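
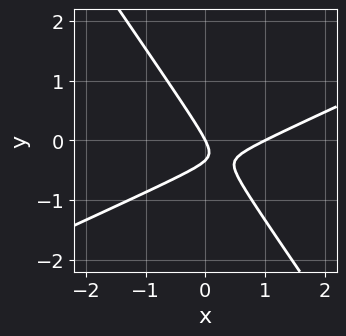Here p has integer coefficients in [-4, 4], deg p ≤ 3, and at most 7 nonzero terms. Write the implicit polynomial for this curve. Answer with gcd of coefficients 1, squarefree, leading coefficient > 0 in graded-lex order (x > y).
2*x^2 - 3*x*y - 3*y^2 - 2*x - y

(a) deg p = 2. A generic line meets the curve in up to 2 points.
(b) Observable constraints: it crosses the y-axis at the gridline y = 0; the x-axis gridline crossings are at x ∈ {0, 1}.
(c) Assembling these constraints gives the stated polynomial.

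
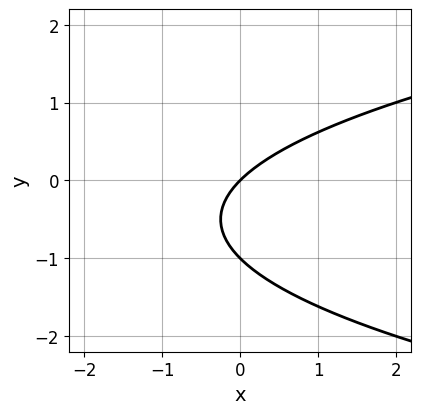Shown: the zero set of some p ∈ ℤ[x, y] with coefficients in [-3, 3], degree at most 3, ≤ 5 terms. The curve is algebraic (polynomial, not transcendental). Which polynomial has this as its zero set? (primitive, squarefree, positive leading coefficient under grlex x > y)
(a) The degree is 2 — the shape is more complex than any degree-1 curve.
(b) Checking where it meets the axes: the y-axis gridline crossings are at y ∈ {-1, 0}; one x-axis crossing is at x = 0.
(c) Fitting integer coefficients to these (and the overall shape) gives p.

y^2 - x + y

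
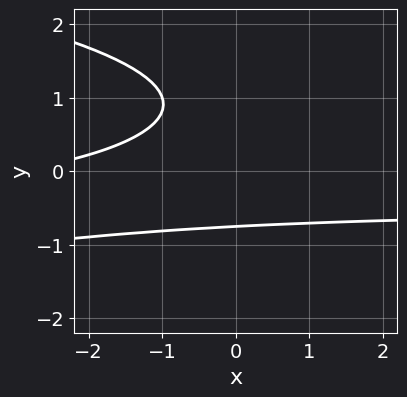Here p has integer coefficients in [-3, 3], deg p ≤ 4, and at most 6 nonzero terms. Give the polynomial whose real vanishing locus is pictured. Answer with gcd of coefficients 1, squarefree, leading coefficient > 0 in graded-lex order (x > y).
3*y^3 + 2*x*y - 3*y^2 + x + 3

First, the degree is 3 — the shape is more complex than any degree-2 curve.
Next, reading off the gridlines: no x-intercept at any integer in the box.
Finally, solving for integer coefficients yields p as stated.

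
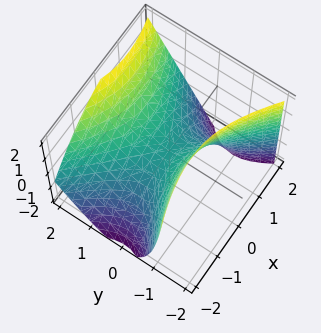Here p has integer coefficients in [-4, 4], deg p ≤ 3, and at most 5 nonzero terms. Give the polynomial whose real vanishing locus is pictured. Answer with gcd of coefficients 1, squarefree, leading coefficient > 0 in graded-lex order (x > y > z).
x^2 - x*y - 2*y^2 + y*z + 2*z

First, the degree is 2 — a generic line meets the surface in up to 2 points.
Then, from the axis intercepts and sections: it meets the x-axis at x = 0 (among the integer gridlines); one y-axis crossing is at y = 0.
Finally, matching integer coefficients to the picture gives p.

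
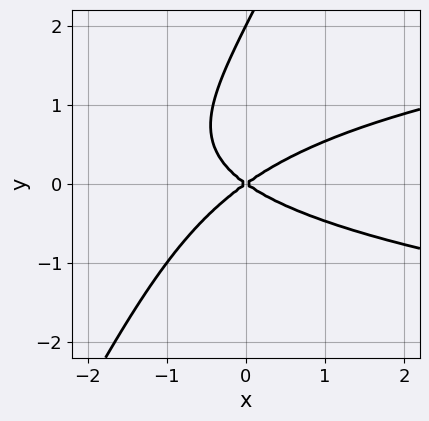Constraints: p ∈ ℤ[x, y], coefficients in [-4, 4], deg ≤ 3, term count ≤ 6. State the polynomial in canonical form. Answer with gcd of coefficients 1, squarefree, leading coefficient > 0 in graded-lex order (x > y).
2*x*y^2 - y^3 - x^2 + 2*y^2

deg p = 3. The shape is more complex than any degree-2 curve.
Checking where it meets the axes: the y-axis gridline crossings are at y ∈ {0, 2}; one x-axis crossing is at x = 0.
Assembling these constraints gives the stated polynomial.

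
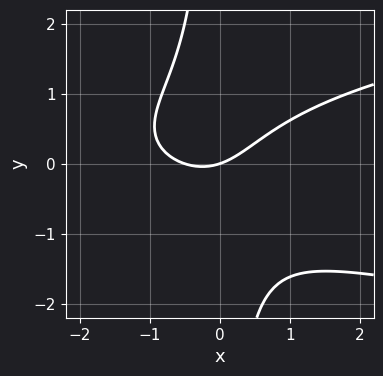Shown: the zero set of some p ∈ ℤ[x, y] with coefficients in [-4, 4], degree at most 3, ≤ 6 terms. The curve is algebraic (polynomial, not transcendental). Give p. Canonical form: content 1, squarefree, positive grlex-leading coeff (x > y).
First, degree: a generic line meets the curve in up to 3 points, so deg p = 3.
Next, from the axis intercepts and sections: one x-axis crossing is at x = 0; it meets the y-axis at y = 0 (among the integer gridlines).
Finally, assembling these constraints gives the stated polynomial.

3*x*y^2 - 2*x^2 - x + 3*y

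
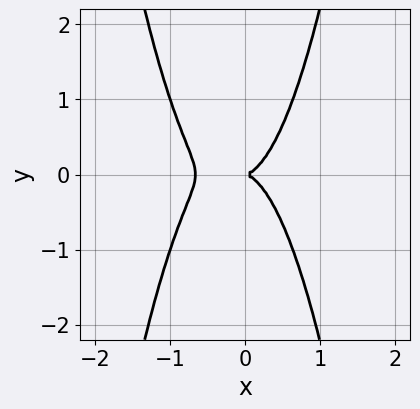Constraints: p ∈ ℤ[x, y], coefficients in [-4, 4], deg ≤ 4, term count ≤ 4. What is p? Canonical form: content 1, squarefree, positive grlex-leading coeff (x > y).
First, the degree is 4 — no degree-3 curve has this shape.
Then, symmetries: it's symmetric under y → −y, forcing even powers of y.
Next, checking where it meets the axes: it meets the x-axis at x = 0 (among the integer gridlines); one y-axis crossing is at y = 0.
Finally, matching integer coefficients to the picture gives p.

3*x^4 + 2*x^3 - y^2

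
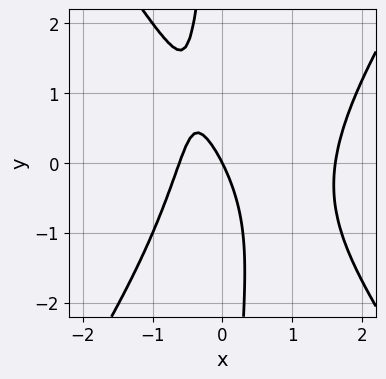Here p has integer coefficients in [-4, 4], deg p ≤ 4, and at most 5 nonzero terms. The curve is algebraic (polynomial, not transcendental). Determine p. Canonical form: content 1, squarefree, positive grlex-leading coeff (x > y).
First, deg p = 3. A generic line meets the curve in up to 3 points.
Next, against the integer gridlines: it crosses the x-axis at the gridline x = 0; it meets the y-axis at y = 0 (among the integer gridlines).
Finally, putting this together gives p.

2*x^3 - x*y^2 - 2*x^2 - 2*x - y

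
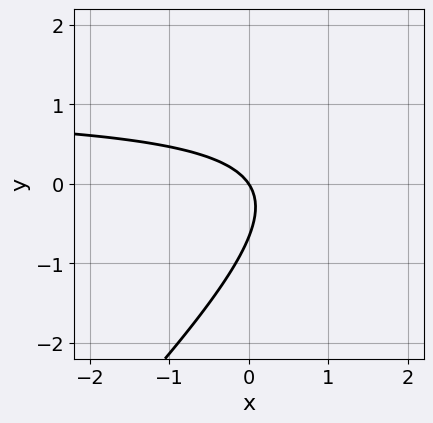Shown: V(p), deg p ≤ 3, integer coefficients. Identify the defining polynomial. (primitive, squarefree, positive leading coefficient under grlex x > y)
First, degree: the shape is more complex than any degree-1 curve, so deg p = 2.
Next, reading off the gridlines: one y-axis crossing is at y = 0; one x-axis crossing is at x = 0.
Finally, these observations pin down the coefficients.

3*x*y - 3*y^2 - 3*x - 2*y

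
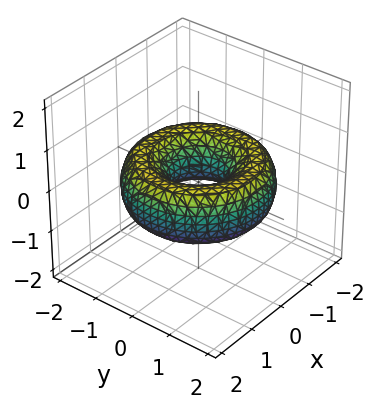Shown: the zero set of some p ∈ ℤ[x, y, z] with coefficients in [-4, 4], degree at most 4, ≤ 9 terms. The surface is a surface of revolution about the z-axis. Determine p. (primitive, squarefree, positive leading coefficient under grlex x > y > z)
x^4 + 2*x^2*y^2 + y^4 - 3*x^2 - 3*y^2 + 3*z^2 + 1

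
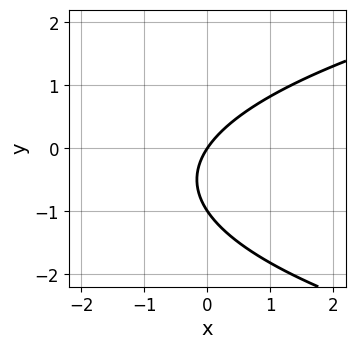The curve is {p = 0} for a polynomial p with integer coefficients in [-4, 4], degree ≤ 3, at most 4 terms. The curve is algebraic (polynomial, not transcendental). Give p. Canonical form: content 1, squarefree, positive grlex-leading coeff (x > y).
First, deg p = 2. No degree-1 curve has this shape.
Next, against the integer gridlines: the y-axis gridline crossings are at y ∈ {-1, 0}; it meets the x-axis at x = 0 (among the integer gridlines).
Finally, the integer polynomial consistent with all of this is the stated p.

2*y^2 - 3*x + 2*y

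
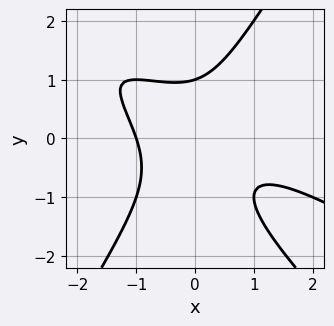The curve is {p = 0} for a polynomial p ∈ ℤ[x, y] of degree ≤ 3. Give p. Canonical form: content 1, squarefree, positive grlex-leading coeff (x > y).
x^3 + 2*x^2*y - y^3 + x*y + 1

(a) The degree is 3 — the shape is more complex than any degree-2 curve.
(b) Reading off the gridlines: it meets the y-axis at y = 1 (among the integer gridlines); it meets the x-axis at x = -1 (among the integer gridlines).
(c) Solving for integer coefficients yields p as stated.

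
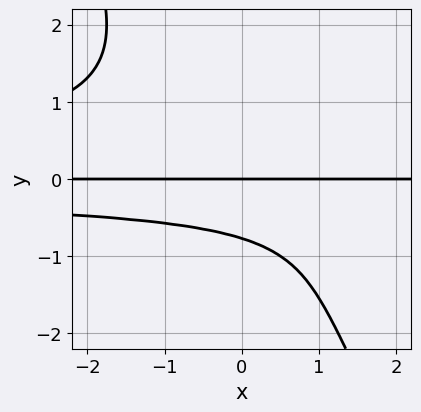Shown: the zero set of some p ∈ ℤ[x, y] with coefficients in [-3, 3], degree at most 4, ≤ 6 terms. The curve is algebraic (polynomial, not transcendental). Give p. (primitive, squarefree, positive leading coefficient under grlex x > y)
1. The degree is 4 — the shape is more complex than any degree-3 curve.
2. Observable constraints: it meets the y-axis at y = 0 (among the integer gridlines); every point of the x-axis in the box is on the curve.
3. The integer polynomial consistent with all of this is the stated p.

2*x*y^3 + y^4 + 2*y^2 + 2*y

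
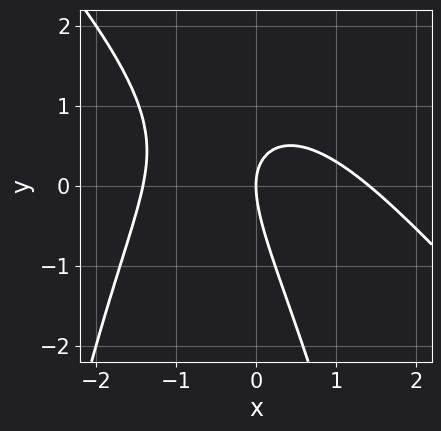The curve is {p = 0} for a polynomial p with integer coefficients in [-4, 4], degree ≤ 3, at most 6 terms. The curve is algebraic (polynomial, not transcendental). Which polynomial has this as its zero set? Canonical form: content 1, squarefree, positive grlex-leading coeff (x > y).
x^3 + x^2*y + 2*x*y + y^2 - 2*x

The degree is 3 — a generic line meets the curve in up to 3 points.
From the visible intercepts: one x-axis crossing is at x = 0; it meets the y-axis at y = 0 (among the integer gridlines).
Matching integer coefficients to the picture gives p.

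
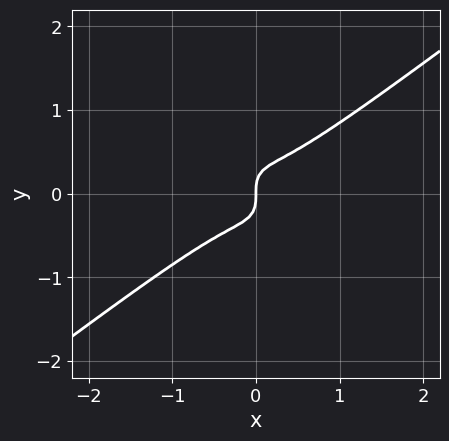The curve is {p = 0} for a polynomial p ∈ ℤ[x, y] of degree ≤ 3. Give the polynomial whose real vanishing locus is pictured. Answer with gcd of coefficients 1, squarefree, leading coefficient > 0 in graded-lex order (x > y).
First, deg p = 3. No degree-2 curve has this shape.
Then, checking where it meets the axes: it crosses the y-axis at the gridline y = 0; it meets the x-axis at x = 0 (among the integer gridlines).
Finally, these observations pin down the coefficients.

3*x^3 - 3*x*y^2 - 3*y^3 + x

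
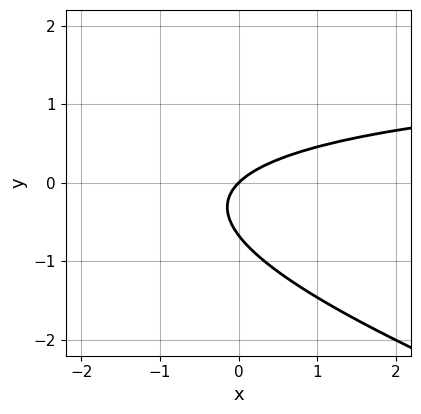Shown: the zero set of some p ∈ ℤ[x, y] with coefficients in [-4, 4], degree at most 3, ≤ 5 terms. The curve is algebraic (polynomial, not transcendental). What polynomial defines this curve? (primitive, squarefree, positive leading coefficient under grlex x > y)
1. deg p = 2. The shape is more complex than any degree-1 curve.
2. Checking where it meets the axes: one y-axis crossing is at y = 0; it meets the x-axis at x = 0 (among the integer gridlines).
3. These observations pin down the coefficients.

x*y + 3*y^2 - 2*x + 2*y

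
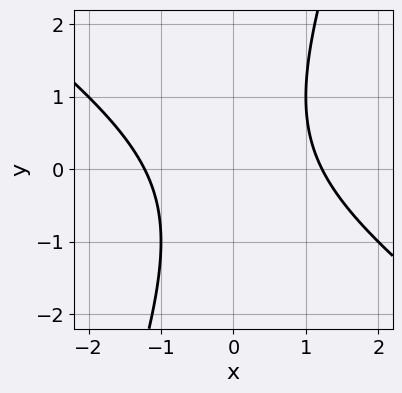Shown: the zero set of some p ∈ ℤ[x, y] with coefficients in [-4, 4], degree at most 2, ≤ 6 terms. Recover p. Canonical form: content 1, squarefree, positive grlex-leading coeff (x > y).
2*x^2 + 2*x*y - y^2 - 3

First, deg p = 2. A generic line meets the curve in up to 2 points.
Next, reading off the gridlines: the curve avoids every integer y-axis point in the box.
Finally, putting this together gives p.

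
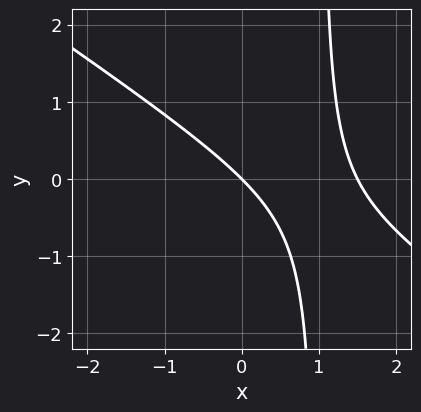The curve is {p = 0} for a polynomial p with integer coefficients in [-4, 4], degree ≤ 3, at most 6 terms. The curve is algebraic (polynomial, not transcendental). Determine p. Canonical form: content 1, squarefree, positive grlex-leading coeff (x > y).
1. The degree is 2 — a generic line meets the curve in up to 2 points.
2. Reading off the gridlines: one x-axis crossing is at x = 0; one y-axis crossing is at y = 0.
3. These observations pin down the coefficients.

2*x^2 + 3*x*y - 3*x - 3*y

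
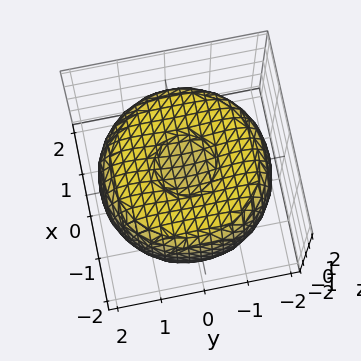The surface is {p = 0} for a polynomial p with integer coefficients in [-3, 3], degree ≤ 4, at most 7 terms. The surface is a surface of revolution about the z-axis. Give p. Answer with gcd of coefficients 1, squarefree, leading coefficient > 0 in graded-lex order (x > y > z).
x^4 + 2*x^2*y^2 + y^4 - 3*x^2 - 3*y^2 + 3*z^2 - 2

(a) Degree: the shape is more complex than any degree-3 surface, so deg p = 4.
(b) Symmetries: the surface is invariant under rotation about z: p = q(x² + y², z).
(c) From the axis intercepts and sections: a circular section at z = -1 has radius between 0 and 1.
(d) These observations pin down the coefficients.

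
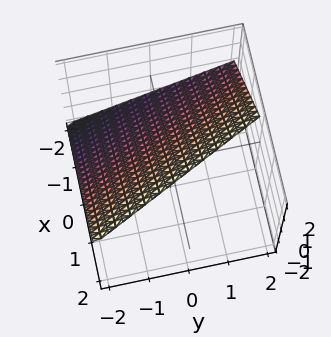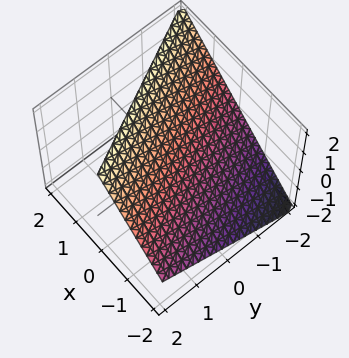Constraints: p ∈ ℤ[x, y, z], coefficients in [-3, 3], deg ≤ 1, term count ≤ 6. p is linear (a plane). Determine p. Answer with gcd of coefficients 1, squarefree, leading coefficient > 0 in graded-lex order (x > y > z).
2*x + y - 2*z + 2

The degree is 1 — the surface is flat (a plane).
Checking where it meets the axes: it crosses the z-axis at the gridline z = 1; one x-axis crossing is at x = -1.
Solving for integer coefficients yields p as stated. Check: (0, -2, 0) on the y-axis lies on the surface, and p(0, -2, 0) = 0. ✓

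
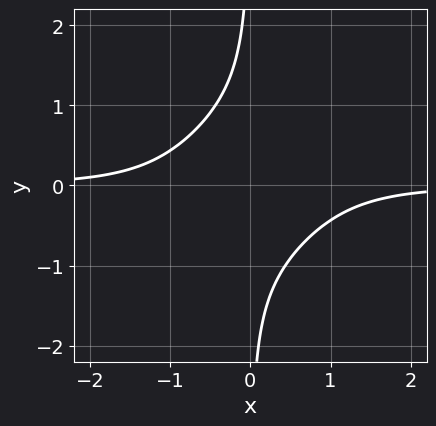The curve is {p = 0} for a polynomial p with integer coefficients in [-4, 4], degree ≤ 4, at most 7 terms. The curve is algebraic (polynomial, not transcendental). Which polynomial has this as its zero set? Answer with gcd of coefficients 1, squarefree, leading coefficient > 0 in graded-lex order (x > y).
(a) The degree is 4 — a generic line meets the curve in up to 4 points.
(b) Against the integer gridlines: no x-intercept at any integer in the box; the curve avoids every integer y-axis point in the box.
(c) Putting this together gives p.

3*x^3*y - 3*x^2*y^2 + 3*x*y^3 + 2*x*y + 3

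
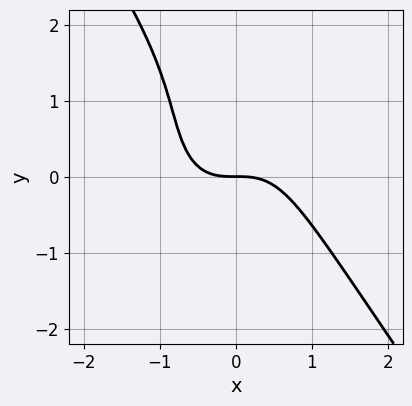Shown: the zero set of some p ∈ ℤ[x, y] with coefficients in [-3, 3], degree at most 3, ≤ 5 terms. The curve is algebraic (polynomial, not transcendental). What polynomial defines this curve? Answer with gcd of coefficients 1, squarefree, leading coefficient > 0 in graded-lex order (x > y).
3*x^3 + y^3 - 2*y^2 + 3*y

(a) The degree is 3 — a generic line meets the curve in up to 3 points.
(b) Observable constraints: one y-axis crossing is at y = 0; one x-axis crossing is at x = 0.
(c) Assembling these constraints gives the stated polynomial.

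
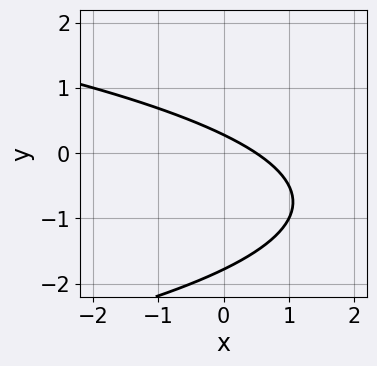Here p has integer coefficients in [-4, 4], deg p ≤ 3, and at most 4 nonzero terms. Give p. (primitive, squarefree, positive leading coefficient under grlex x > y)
2*y^2 + 2*x + 3*y - 1

First, deg p = 2. The shape is more complex than any degree-1 curve.
Finally, solving for integer coefficients yields p as stated.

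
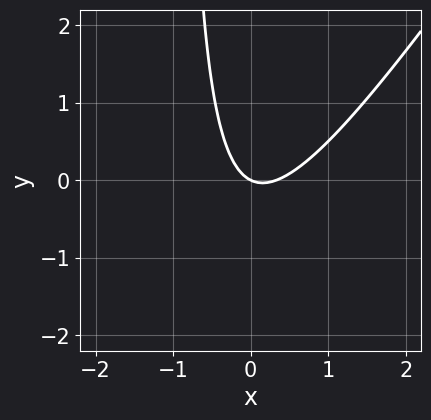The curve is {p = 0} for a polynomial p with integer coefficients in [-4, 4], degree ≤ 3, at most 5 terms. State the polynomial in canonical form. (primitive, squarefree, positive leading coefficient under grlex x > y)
3*x^2 - 2*x*y - x - 2*y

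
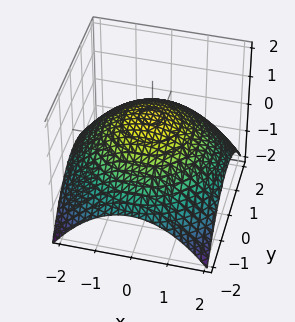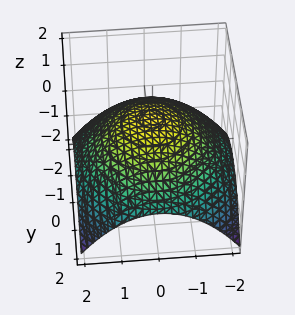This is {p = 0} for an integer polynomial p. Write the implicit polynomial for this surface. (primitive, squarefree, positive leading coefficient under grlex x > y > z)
1. The degree is 2 — a generic line meets the surface in up to 2 points.
2. Symmetry: the z-axis is an axis of rotation, so x and y enter only as x² + y².
3. Reading off the gridlines: a circular section at z = 0 has radius between 1 and 2; it meets the z-axis at z = 1 (among the integer gridlines).
4. Fitting integer coefficients to these (and the overall shape) gives p.

x^2 + y^2 + 3*z - 3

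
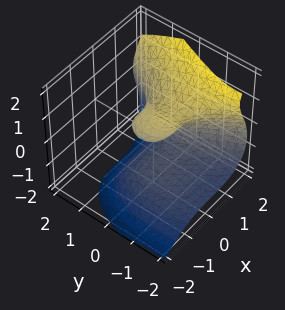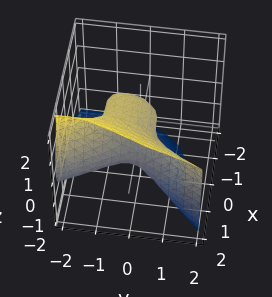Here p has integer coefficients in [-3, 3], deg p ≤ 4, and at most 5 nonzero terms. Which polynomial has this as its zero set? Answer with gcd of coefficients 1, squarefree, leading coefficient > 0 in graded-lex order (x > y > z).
(a) Degree: no degree-2 surface has this shape, so deg p = 3.
(b) From the axis intercepts and sections: it crosses the x-axis at the gridline x = 0; it crosses the y-axis at the gridline y = 0; among the integer gridlines, it crosses the z-axis at z ∈ {-1, 0, 1}.
(c) Matching integer coefficients to the picture gives p.

x^3 - y*z^2 - z^3 - y^2 + z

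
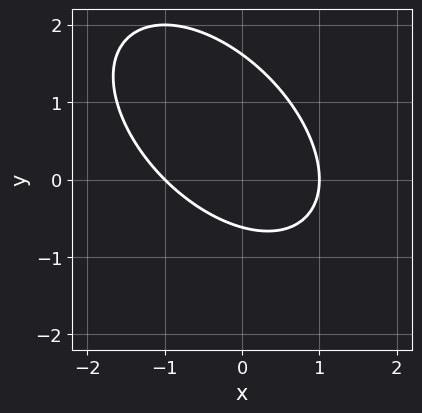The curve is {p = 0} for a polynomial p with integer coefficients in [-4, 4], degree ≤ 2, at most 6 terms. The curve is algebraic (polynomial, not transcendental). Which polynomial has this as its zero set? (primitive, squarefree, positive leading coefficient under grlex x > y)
First, the degree is 2 — no degree-1 curve has this shape.
Then, against the integer gridlines: among the integer gridlines, it crosses the x-axis at x ∈ {-1, 1}.
Finally, putting this together gives p.

x^2 + x*y + y^2 - y - 1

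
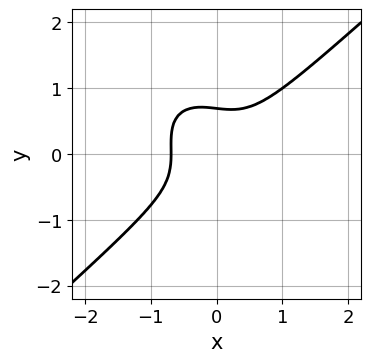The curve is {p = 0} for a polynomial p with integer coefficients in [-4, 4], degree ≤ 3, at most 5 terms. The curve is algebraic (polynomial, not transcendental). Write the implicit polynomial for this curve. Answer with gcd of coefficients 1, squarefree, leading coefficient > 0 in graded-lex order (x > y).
First, degree: a generic line meets the curve in up to 3 points, so deg p = 3.
Finally, solving for integer coefficients yields p as stated.

3*x^3 - x*y^2 - 3*y^3 + 1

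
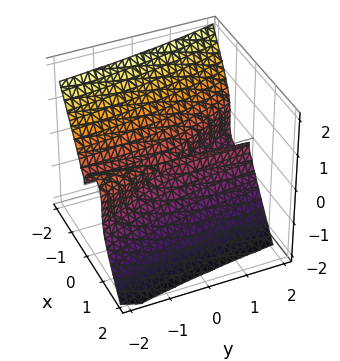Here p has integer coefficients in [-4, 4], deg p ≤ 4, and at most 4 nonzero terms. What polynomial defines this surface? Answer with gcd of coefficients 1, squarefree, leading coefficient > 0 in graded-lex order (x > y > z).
2*x^3 + x^2*y + z^3

The degree is 3 — a generic line meets the surface in up to 3 points.
Reading off the gridlines: it meets the x-axis at x = 0 (among the integer gridlines); it meets the z-axis at z = 0 (among the integer gridlines); every point of the y-axis in the box is on the surface.
Solving for integer coefficients yields p as stated.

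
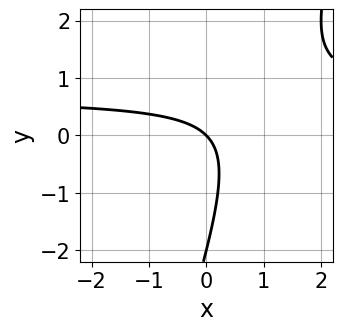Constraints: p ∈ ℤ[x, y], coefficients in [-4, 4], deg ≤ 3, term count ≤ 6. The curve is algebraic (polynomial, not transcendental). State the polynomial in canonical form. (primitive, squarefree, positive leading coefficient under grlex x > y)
First, degree: no degree-1 curve has this shape, so deg p = 2.
Next, from the axis intercepts and sections: one x-axis crossing is at x = 0; among the integer gridlines, it crosses the y-axis at y ∈ {-2, 0}.
Finally, matching integer coefficients to the picture gives p.

3*x*y - y^2 - 2*x - 2*y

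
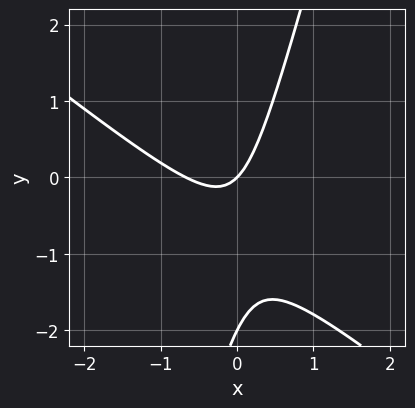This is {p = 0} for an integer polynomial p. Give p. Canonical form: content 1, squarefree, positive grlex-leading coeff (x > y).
deg p = 2.
From the axis intercepts and sections: it meets the x-axis at x = 0 (among the integer gridlines); among the integer gridlines, it crosses the y-axis at y ∈ {-2, 0}.
Solving for integer coefficients yields p as stated.

3*x^2 + 3*x*y - y^2 + 2*x - 2*y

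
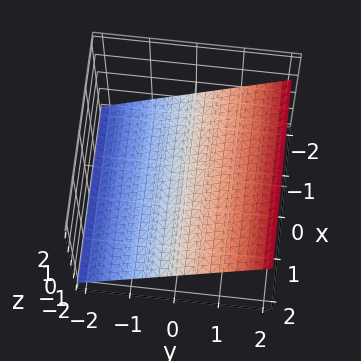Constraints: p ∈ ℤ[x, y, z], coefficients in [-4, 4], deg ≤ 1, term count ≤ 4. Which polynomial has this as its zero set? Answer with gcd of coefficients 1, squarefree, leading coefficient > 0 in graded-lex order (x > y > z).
2*y - 3*z - 2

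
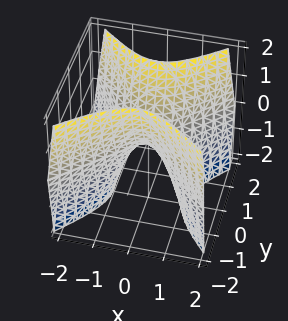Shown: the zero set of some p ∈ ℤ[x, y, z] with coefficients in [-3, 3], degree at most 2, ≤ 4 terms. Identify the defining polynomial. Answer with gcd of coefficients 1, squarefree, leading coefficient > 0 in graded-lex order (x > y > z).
2*x^2 - 2*y^2 + z

Degree: a saddle surface; a quadric, so deg p = 2.
Symmetries: it's symmetric under y → −y, forcing even powers of y; the x ↦ −x reflection is a symmetry, so x appears only in even powers.
Against the integer gridlines: it meets the y-axis at y = 0 (among the integer gridlines); it crosses the x-axis at the gridline x = 0.
The integer polynomial consistent with all of this is the stated p.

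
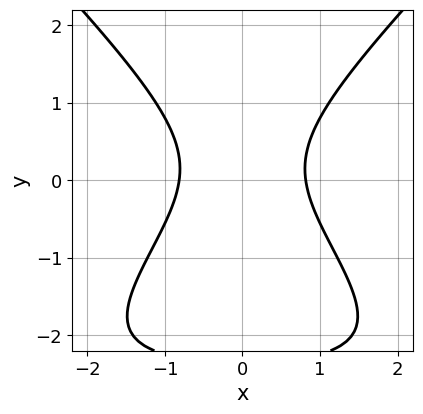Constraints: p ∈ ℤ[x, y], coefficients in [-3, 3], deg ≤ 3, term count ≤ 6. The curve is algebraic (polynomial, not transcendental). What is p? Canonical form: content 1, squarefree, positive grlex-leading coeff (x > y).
x^2*y - y^3 + 3*x^2 - 2*y^2 - 2

1. The degree is 3 — a generic line meets the curve in up to 3 points.
2. Symmetries: the x ↦ −x reflection is a symmetry, so x appears only in even powers.
3. Observable constraints: it misses every integer gridline on the y-axis.
4. Fitting integer coefficients to these (and the overall shape) gives p.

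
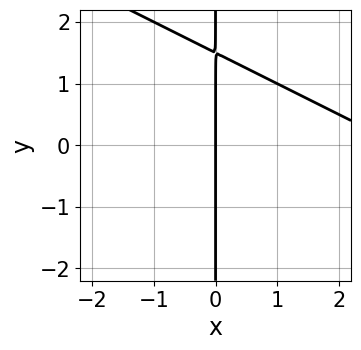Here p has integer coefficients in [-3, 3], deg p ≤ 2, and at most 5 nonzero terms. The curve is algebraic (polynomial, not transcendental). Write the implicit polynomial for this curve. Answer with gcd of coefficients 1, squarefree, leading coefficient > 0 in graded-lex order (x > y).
1. deg p = 2. A generic line meets the curve in up to 2 points.
2. From the visible intercepts: the visible y-axis segment lies entirely on the curve; it crosses the x-axis at the gridline x = 0.
3. Solving for integer coefficients yields p as stated.

x^2 + 2*x*y - 3*x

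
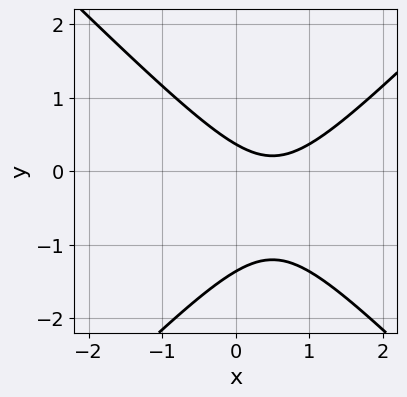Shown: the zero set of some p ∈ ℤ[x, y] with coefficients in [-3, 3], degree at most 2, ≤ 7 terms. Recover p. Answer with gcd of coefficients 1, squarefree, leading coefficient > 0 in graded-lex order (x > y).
2*x^2 - 2*y^2 - 2*x - 2*y + 1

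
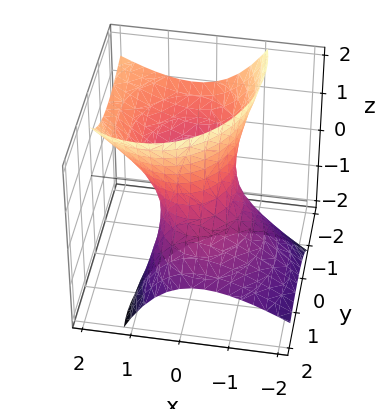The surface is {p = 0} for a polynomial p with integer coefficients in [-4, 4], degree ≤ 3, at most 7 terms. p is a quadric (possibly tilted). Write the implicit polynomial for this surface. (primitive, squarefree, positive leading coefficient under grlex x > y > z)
3*x^2 - 3*x*z + 2*y^2 + 3*y*z - z^2 - 2

First, degree: no degree-1 surface has this shape, so deg p = 2.
Then, reading off the gridlines: the y-axis gridline crossings are at y ∈ {-1, 1}; no z-intercept at any integer in the box.
Finally, solving for integer coefficients yields p as stated.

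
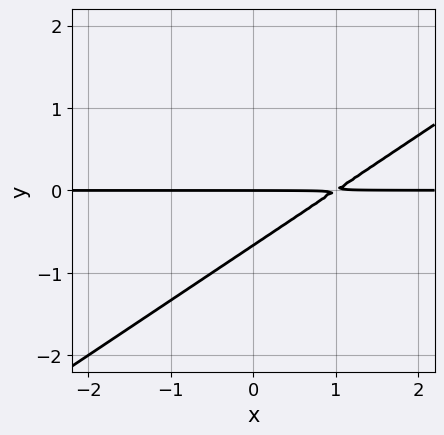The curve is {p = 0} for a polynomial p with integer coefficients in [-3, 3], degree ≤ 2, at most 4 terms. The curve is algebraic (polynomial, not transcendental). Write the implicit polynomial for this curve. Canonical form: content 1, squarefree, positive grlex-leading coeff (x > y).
2*x*y - 3*y^2 - 2*y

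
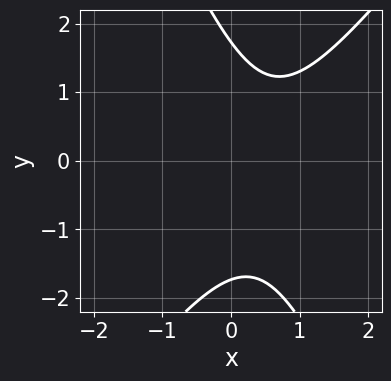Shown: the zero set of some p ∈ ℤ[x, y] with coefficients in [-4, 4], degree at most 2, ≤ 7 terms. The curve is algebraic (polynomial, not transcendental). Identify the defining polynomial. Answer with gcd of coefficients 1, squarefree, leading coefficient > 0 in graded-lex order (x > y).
3*x^2 - x*y - y^2 - 3*x + 3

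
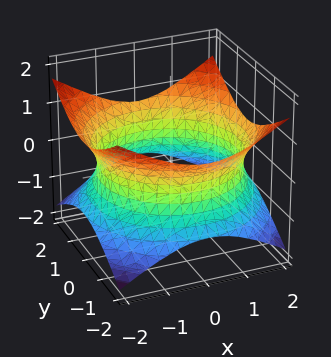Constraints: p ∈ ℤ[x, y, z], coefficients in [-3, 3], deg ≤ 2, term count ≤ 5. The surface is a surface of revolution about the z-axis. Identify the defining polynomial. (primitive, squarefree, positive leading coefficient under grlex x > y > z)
x^2 + y^2 - 2*z^2 - 3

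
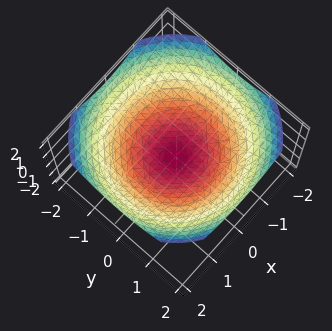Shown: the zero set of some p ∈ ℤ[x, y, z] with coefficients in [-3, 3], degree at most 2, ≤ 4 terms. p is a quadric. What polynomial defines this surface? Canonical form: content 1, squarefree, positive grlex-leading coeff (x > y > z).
1. Degree: a single bowl opening along one axis; a quadric, so deg p = 2.
2. Symmetries: the surface is invariant under rotation about z: p = q(x² + y², z).
3. Reading off the gridlines: one y-axis crossing is at y = 0; a circular section at z = 1 has radius between 1 and 2.
4. Putting this together gives p.

x^2 + y^2 - 3*z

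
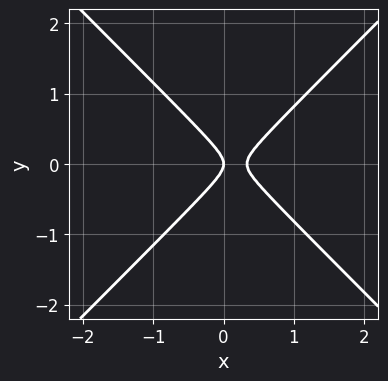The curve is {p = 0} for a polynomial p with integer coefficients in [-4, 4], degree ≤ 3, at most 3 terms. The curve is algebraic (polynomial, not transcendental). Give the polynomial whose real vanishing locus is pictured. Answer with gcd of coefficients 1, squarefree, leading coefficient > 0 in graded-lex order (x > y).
1. Degree: a generic line meets the curve in up to 2 points, so deg p = 2.
2. Symmetries: it's symmetric under y → −y, forcing even powers of y.
3. From the axis intercepts and sections: it crosses the y-axis at the gridline y = 0; it crosses the x-axis at the gridline x = 0.
4. These observations pin down the coefficients.

3*x^2 - 3*y^2 - x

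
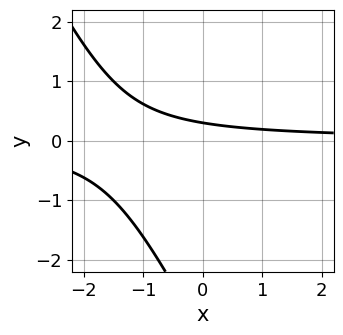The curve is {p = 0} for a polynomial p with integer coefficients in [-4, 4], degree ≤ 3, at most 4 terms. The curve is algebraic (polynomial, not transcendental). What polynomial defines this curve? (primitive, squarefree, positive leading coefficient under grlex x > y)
(a) The degree is 2 — a generic line meets the curve in up to 2 points.
(b) Reading off the gridlines: no x-intercept at any integer in the box.
(c) These observations pin down the coefficients.

2*x*y + y^2 + 3*y - 1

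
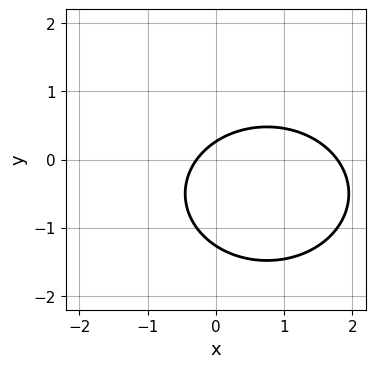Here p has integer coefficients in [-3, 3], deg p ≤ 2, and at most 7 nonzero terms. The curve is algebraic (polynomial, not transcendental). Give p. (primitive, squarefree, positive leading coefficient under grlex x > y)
2*x^2 + 3*y^2 - 3*x + 3*y - 1

First, degree: a generic line meets the curve in up to 2 points, so deg p = 2.
Finally, solving for integer coefficients yields p as stated.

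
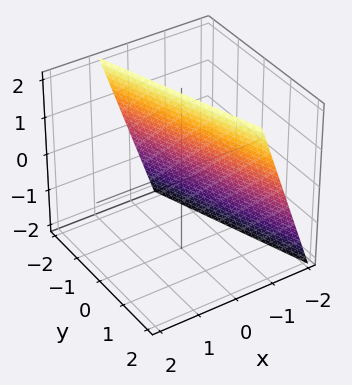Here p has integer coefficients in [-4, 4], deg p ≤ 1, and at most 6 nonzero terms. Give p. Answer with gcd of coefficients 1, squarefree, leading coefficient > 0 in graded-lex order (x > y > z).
The degree is 1 — the surface is flat (a plane).
From the visible intercepts: one z-axis crossing is at z = 2; it meets the y-axis at y = -2 (among the integer gridlines).
Together with the visible shape, these determine p as stated.

3*x + y - z + 2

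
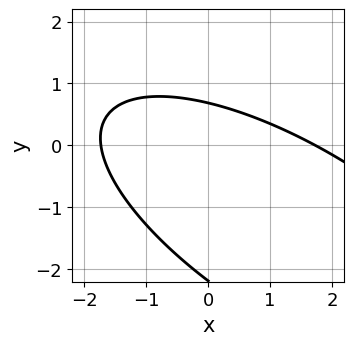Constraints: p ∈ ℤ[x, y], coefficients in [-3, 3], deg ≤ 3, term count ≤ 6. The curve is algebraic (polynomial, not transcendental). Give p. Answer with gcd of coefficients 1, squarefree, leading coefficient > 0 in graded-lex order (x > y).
x^2 + 2*x*y + 2*y^2 + 3*y - 3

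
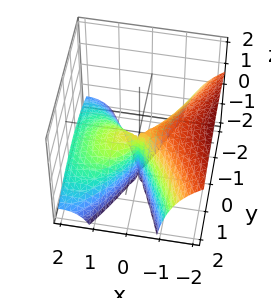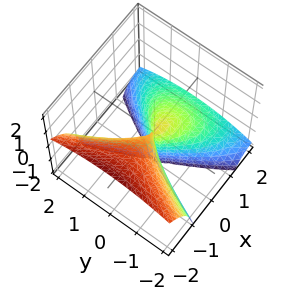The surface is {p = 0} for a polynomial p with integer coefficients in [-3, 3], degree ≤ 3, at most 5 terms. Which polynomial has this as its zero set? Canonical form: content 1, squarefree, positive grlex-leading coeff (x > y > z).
x^3 + 2*x^2*z + y^2

1. deg p = 3. The shape is more complex than any degree-2 surface.
2. Checking where it meets the axes: it crosses the y-axis at the gridline y = 0; every point of the z-axis in the box is on the surface.
3. Solving for integer coefficients yields p as stated.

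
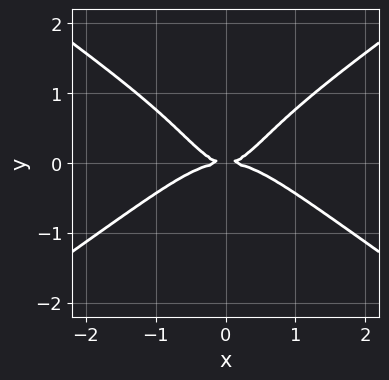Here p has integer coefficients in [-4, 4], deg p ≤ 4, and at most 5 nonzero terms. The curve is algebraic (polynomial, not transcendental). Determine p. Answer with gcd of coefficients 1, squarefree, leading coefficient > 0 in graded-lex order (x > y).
x^4 - 2*x^2*y^2 + x^2*y - y^2

Degree: the shape is more complex than any degree-3 curve, so deg p = 4.
Symmetries: mirror symmetry x ↦ −x ⇒ only even powers of x.
Reading off the gridlines: it meets the y-axis at y = 0 (among the integer gridlines); one x-axis crossing is at x = 0.
The integer polynomial consistent with all of this is the stated p.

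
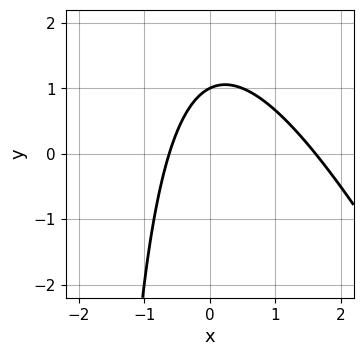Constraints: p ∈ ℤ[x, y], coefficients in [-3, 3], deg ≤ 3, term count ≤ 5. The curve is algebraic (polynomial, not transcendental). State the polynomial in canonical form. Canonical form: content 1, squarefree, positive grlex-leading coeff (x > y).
(a) The degree is 2 — no degree-1 curve has this shape.
(b) From the visible intercepts: it crosses the y-axis at the gridline y = 1.
(c) Assembling these constraints gives the stated polynomial.

2*x^2 + x*y - 2*x + 2*y - 2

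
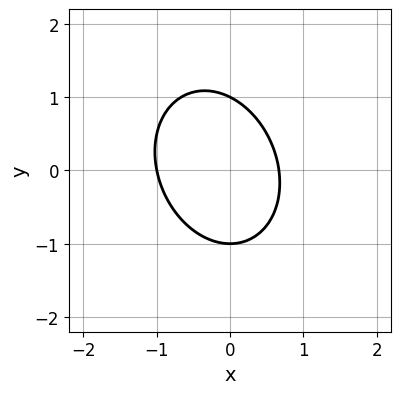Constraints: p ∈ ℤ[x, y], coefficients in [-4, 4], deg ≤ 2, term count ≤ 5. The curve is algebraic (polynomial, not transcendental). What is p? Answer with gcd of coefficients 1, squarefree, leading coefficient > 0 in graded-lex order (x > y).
3*x^2 + x*y + 2*y^2 + x - 2

(a) deg p = 2. The shape is more complex than any degree-1 curve.
(b) Reading off the gridlines: one x-axis crossing is at x = -1; among the integer gridlines, it crosses the y-axis at y ∈ {-1, 1}.
(c) Matching integer coefficients to the picture gives p.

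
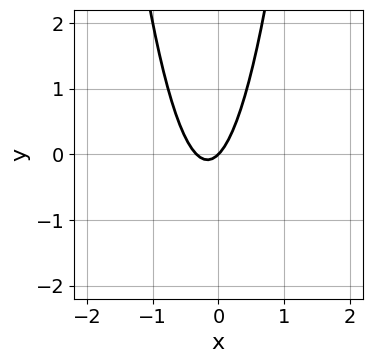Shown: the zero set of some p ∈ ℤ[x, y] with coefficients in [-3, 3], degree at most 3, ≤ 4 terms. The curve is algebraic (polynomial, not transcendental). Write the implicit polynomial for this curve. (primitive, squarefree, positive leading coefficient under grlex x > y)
3*x^2 + x - y

deg p = 2. The shape is more complex than any degree-1 curve.
From the visible intercepts: it crosses the y-axis at the gridline y = 0; it meets the x-axis at x = 0 (among the integer gridlines).
Assembling these constraints gives the stated polynomial.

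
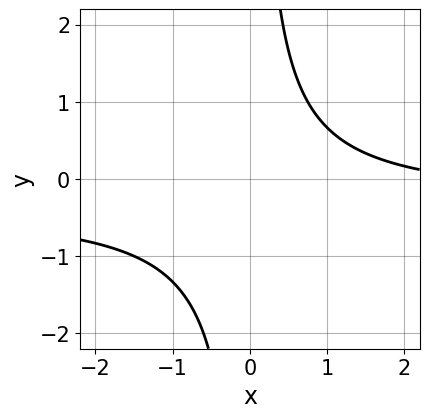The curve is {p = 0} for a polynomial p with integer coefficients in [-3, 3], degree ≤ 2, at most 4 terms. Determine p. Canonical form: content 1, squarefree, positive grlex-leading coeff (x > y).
3*x*y + x - 3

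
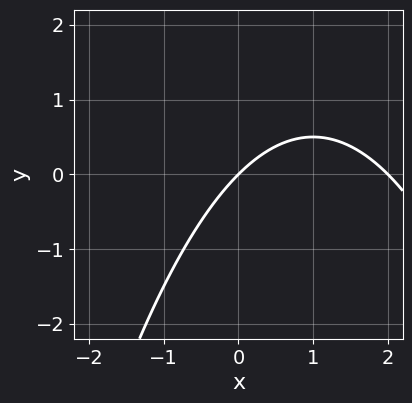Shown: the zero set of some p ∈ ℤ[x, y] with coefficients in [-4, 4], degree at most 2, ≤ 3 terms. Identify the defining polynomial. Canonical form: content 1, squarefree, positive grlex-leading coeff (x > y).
1. deg p = 2.
2. Reading off the gridlines: one y-axis crossing is at y = 0; among the integer gridlines, it crosses the x-axis at x ∈ {0, 2}.
3. These observations pin down the coefficients.

x^2 - 2*x + 2*y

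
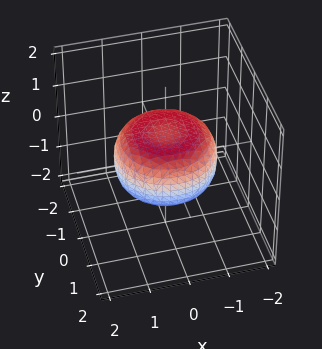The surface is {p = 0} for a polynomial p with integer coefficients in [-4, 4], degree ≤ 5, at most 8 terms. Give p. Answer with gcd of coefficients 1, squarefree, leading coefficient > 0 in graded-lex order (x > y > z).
1. deg p = 4.
2. Symmetry: every cross-section ⟂ z is a circle, so x, y appear only via x² + y².
3. From the axis intercepts and sections: a circular section at z = 0 has radius between 1 and 2.
4. Matching integer coefficients to the picture gives p.

x^4 + 2*x^2*y^2 + y^4 - x^2 - y^2 + 2*z^2 - 1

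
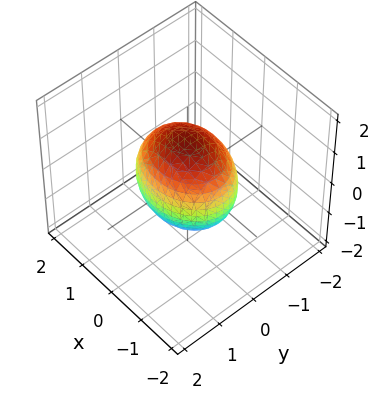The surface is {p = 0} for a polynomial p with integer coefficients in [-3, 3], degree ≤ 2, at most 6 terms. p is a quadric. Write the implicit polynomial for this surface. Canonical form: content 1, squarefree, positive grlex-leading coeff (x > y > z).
(a) deg p = 2.
(b) Symmetries: mirror symmetry x ↦ −x ⇒ only even powers of x; it's symmetric under z → −z, forcing even powers of z; the y ↦ −y reflection is a symmetry, so y appears only in even powers.
(c) From the axis intercepts and sections: among the integer gridlines, it crosses the y-axis at y ∈ {-1, 1}.
(d) Solving for integer coefficients yields p as stated.

2*x^2 + 3*y^2 + 2*z^2 - 3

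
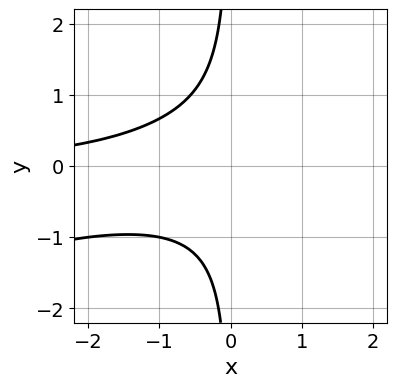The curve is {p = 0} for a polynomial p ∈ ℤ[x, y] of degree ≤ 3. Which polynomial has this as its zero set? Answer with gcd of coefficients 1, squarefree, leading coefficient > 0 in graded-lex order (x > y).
x^2*y - 3*x*y^2 - 2

(a) deg p = 3. No degree-2 curve has this shape.
(b) Observable constraints: no x-intercept at any integer in the box; no y-intercept at any integer in the box.
(c) Matching integer coefficients to the picture gives p.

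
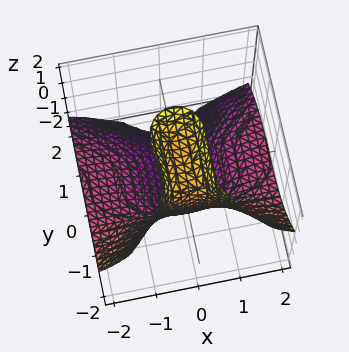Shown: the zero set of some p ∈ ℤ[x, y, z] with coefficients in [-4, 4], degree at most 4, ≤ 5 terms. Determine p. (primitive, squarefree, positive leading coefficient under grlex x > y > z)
(a) deg p = 3.
(b) Against the integer gridlines: one y-axis crossing is at y = -1; no x-intercept at any integer in the box.
(c) Matching integer coefficients to the picture gives p.

3*x^2*z + 2*y^3 + y^2*z - z^2 + 2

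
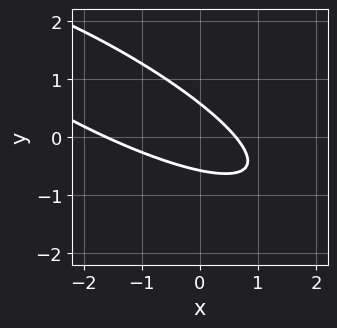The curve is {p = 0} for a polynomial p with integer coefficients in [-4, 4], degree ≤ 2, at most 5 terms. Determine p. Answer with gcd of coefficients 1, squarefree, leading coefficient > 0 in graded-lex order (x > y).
x^2 + 3*x*y + 3*y^2 + x - 1

(a) deg p = 2. The shape is more complex than any degree-1 curve.
(b) Putting this together gives p.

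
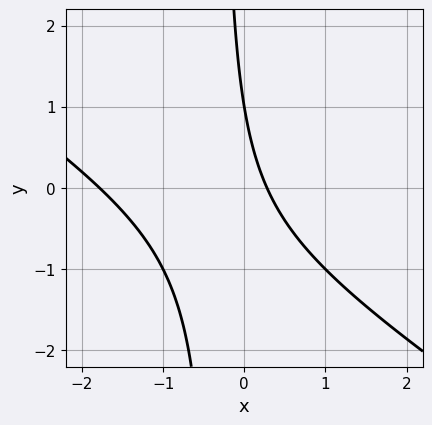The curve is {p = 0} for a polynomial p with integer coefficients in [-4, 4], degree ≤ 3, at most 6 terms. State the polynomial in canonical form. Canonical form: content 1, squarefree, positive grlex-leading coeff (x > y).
2*x^2 + 3*x*y + 3*x + y - 1

1. deg p = 2.
2. Observable constraints: one y-axis crossing is at y = 1.
3. Solving for integer coefficients yields p as stated.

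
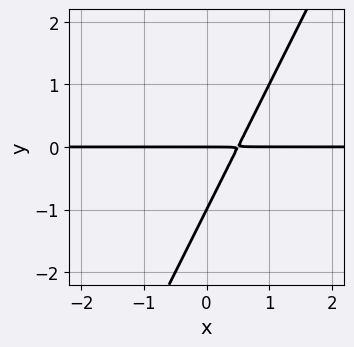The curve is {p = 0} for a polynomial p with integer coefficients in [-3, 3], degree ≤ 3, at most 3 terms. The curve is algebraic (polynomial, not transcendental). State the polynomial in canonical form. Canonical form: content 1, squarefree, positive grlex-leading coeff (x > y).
2*x*y - y^2 - y

First, the degree is 2 — a generic line meets the curve in up to 2 points.
Then, observable constraints: the y-axis gridline crossings are at y ∈ {-1, 0}; the visible x-axis segment lies entirely on the curve.
Finally, the integer polynomial consistent with all of this is the stated p.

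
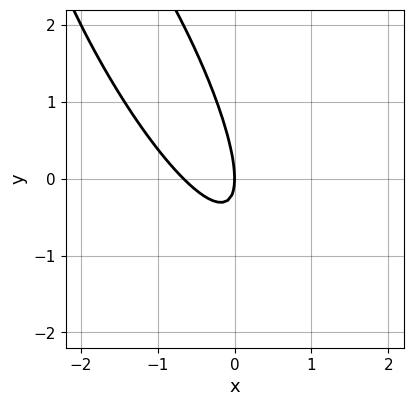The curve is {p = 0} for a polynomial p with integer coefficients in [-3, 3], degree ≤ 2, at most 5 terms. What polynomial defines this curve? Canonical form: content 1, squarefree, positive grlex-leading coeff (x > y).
3*x^2 + 3*x*y + y^2 + 2*x

1. Degree: no degree-1 curve has this shape, so deg p = 2.
2. Observable constraints: it crosses the x-axis at the gridline x = 0; it meets the y-axis at y = 0 (among the integer gridlines).
3. Assembling these constraints gives the stated polynomial.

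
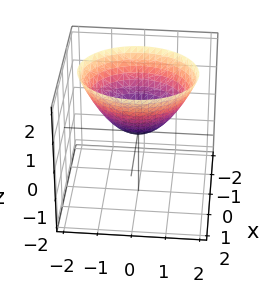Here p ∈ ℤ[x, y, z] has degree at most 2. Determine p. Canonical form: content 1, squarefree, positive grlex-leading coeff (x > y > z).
(a) Degree: a single bowl opening along one axis; a quadric, so deg p = 2.
(b) Symmetries: mirror symmetry x ↦ −x ⇒ only even powers of x; it's symmetric under y → −y, forcing even powers of y.
(c) Checking where it meets the axes: it meets the x-axis at x = 0 (among the integer gridlines); one z-axis crossing is at z = 0; it meets the y-axis at y = 0 (among the integer gridlines).
(d) Fitting integer coefficients to these (and the overall shape) gives p.

3*x^2 + 2*y^2 - 3*z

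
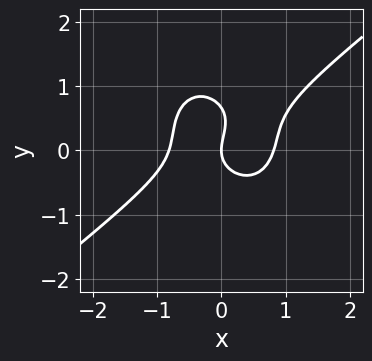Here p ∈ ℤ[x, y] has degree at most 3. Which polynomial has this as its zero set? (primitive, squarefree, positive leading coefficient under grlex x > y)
3*x^3 - 2*x^2*y - 3*y^3 + 2*y^2 - 2*x

(a) The degree is 3 — a generic line meets the curve in up to 3 points.
(b) From the axis intercepts and sections: it meets the y-axis at y = 0 (among the integer gridlines); one x-axis crossing is at x = 0.
(c) Together with the visible shape, these determine p as stated.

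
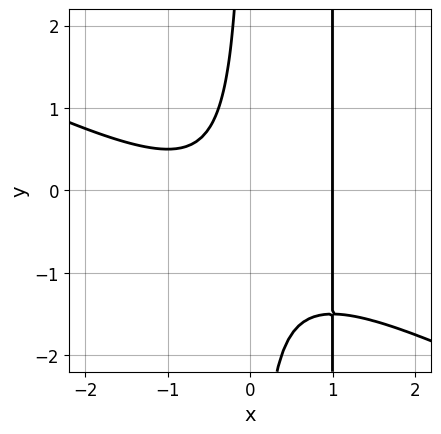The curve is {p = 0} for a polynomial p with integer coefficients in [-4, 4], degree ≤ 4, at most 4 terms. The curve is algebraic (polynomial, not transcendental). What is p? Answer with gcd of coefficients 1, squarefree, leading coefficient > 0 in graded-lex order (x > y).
x^3 + 2*x^2*y - 2*x*y - 1

1. The degree is 3 — the shape is more complex than any degree-2 curve.
2. Observable constraints: it crosses the x-axis at the gridline x = 1; it misses every integer gridline on the y-axis.
3. The integer polynomial consistent with all of this is the stated p.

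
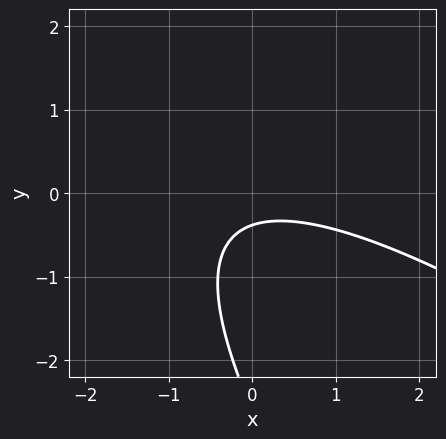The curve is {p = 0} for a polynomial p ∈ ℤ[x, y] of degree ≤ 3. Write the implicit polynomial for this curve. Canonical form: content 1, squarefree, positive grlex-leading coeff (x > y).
x^2 + 2*x*y + y^2 + 3*y + 1

1. Degree: no degree-1 curve has this shape, so deg p = 2.
2. Against the integer gridlines: the curve avoids every integer x-axis point in the box.
3. The integer polynomial consistent with all of this is the stated p.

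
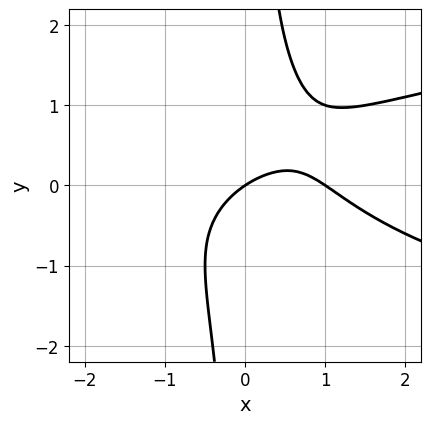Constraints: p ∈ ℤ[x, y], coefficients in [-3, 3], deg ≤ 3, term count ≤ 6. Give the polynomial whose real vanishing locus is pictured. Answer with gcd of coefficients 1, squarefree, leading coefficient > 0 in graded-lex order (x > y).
3*x*y^2 - 2*x^2 + 2*x - 3*y

The degree is 3 — the shape is more complex than any degree-2 curve.
Reading off the gridlines: it crosses the y-axis at the gridline y = 0; the x-axis gridline crossings are at x ∈ {0, 1}.
These observations pin down the coefficients.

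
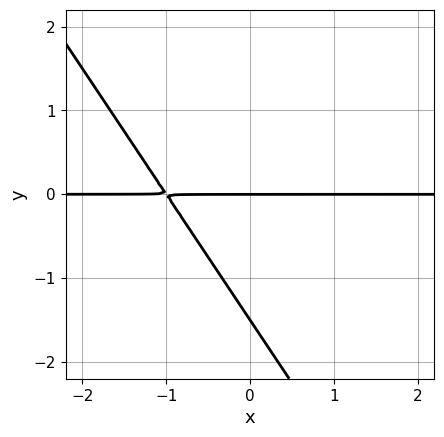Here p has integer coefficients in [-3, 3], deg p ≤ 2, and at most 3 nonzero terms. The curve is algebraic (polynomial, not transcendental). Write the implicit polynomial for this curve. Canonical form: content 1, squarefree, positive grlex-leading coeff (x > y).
3*x*y + 2*y^2 + 3*y

(a) deg p = 2. No degree-1 curve has this shape.
(b) Against the integer gridlines: one y-axis crossing is at y = 0; the visible x-axis segment lies entirely on the curve.
(c) Fitting integer coefficients to these (and the overall shape) gives p.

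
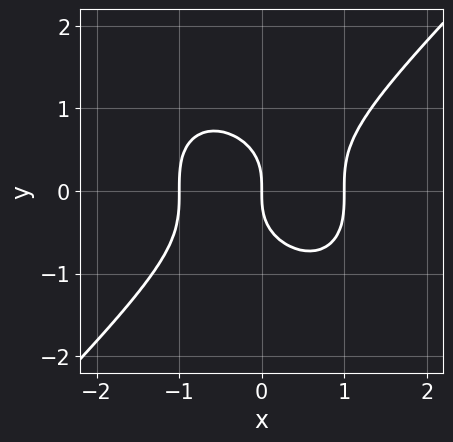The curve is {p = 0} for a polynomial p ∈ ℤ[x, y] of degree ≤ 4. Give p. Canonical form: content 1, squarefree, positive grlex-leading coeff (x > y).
First, degree: a generic line meets the curve in up to 3 points, so deg p = 3.
Then, against the integer gridlines: it meets the y-axis at y = 0 (among the integer gridlines); among the integer gridlines, it crosses the x-axis at x ∈ {-1, 0, 1}.
Finally, the integer polynomial consistent with all of this is the stated p.

x^3 - y^3 - x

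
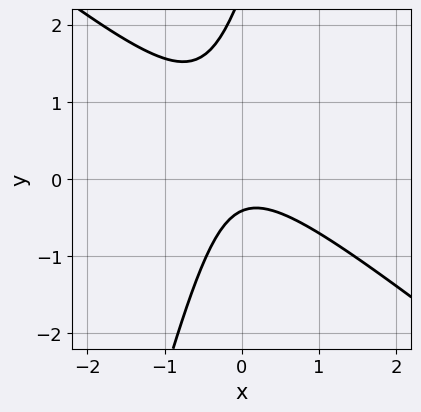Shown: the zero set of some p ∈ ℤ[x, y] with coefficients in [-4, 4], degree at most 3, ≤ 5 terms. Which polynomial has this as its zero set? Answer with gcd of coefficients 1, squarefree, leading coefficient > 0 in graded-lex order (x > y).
3*x^2 + 3*x*y - y^2 + 2*y + 1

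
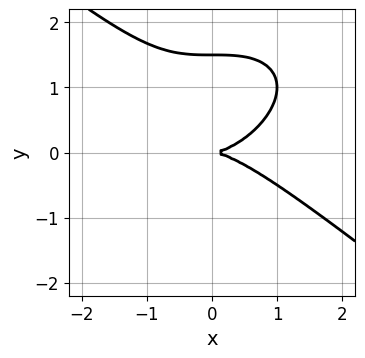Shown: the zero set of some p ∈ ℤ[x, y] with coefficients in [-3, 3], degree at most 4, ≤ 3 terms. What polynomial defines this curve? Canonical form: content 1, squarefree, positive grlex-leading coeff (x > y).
First, deg p = 3. The shape is more complex than any degree-2 curve.
Then, against the integer gridlines: it meets the y-axis at y = 0 (among the integer gridlines); it meets the x-axis at x = 0 (among the integer gridlines).
Finally, these observations pin down the coefficients.

x^3 + 2*y^3 - 3*y^2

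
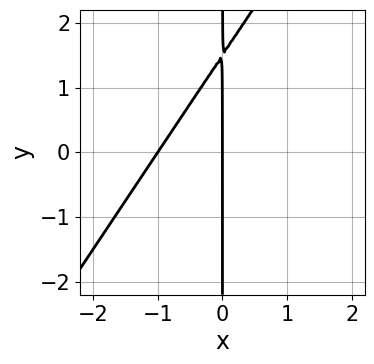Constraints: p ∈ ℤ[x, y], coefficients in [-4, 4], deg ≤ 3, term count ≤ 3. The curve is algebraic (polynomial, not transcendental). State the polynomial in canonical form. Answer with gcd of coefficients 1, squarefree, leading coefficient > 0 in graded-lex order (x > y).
3*x^2 - 2*x*y + 3*x

1. deg p = 2. A generic line meets the curve in up to 2 points.
2. From the axis intercepts and sections: among the integer gridlines, it crosses the x-axis at x ∈ {-1, 0}; the visible y-axis segment lies entirely on the curve.
3. Assembling these constraints gives the stated polynomial.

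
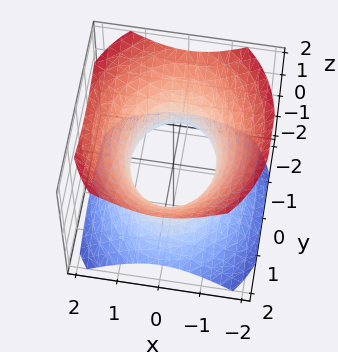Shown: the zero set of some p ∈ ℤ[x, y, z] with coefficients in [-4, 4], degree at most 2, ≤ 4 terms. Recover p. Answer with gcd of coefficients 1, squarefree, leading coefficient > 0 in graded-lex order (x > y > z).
3*x^2 + 2*y^2 - 3*z^2 - 3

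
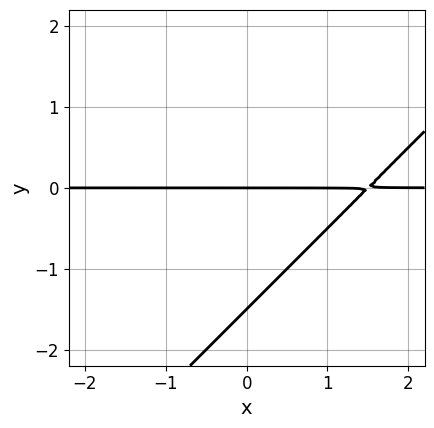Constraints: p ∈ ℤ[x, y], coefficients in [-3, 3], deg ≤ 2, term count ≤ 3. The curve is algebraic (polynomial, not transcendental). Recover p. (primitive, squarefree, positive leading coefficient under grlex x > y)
2*x*y - 2*y^2 - 3*y

1. Degree: no degree-1 curve has this shape, so deg p = 2.
2. Against the integer gridlines: one y-axis crossing is at y = 0; the visible x-axis segment lies entirely on the curve.
3. The integer polynomial consistent with all of this is the stated p.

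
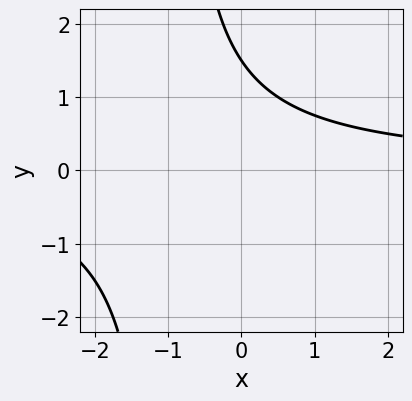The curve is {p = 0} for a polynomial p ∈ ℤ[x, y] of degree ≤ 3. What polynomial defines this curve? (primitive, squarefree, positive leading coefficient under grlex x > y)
2*x*y + 2*y - 3

1. Degree: no degree-1 curve has this shape, so deg p = 2.
2. Observable constraints: it misses every integer gridline on the x-axis.
3. Putting this together gives p.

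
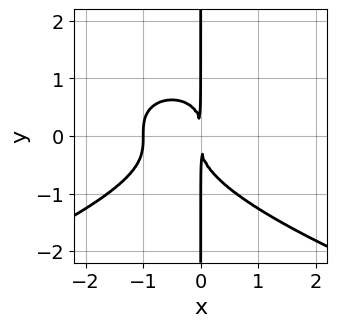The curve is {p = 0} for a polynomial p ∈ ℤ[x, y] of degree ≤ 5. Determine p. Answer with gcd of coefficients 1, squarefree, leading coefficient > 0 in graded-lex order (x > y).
1. The degree is 4 — no degree-3 curve has this shape.
2. From the axis intercepts and sections: it meets the x-axis at x = -1 (among the integer gridlines); the visible y-axis segment lies entirely on the curve.
3. Putting this together gives p.

x*y^3 + x^3 + x^2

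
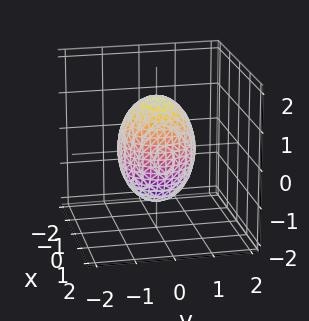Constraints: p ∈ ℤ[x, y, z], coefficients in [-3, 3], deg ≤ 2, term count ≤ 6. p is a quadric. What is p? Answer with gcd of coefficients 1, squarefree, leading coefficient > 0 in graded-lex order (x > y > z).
deg p = 2. A closed, bounded, convex surface; a quadric.
Symmetries: mirror symmetry z ↦ −z ⇒ only even powers of z; every cross-section ⟂ z is a circle, so x, y appear only via x² + y².
From the axis intercepts and sections: a circular section at z = -1 has radius between 0 and 1; the y-axis gridline crossings are at y ∈ {-1, 1}; the x-axis gridline crossings are at x ∈ {-1, 1}.
Putting this together gives p.

2*x^2 + 2*y^2 + z^2 - 2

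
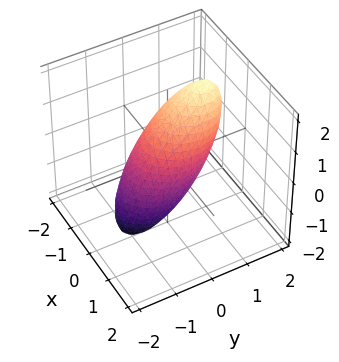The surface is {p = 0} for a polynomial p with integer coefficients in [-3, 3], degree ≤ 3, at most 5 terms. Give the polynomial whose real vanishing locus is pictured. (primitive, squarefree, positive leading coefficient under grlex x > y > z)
The degree is 2 — no degree-1 surface has this shape.
Against the integer gridlines: among the integer gridlines, it crosses the y-axis at y ∈ {-1, 1}.
Fitting integer coefficients to these (and the overall shape) gives p.

3*x^2 + 2*y^2 - 2*y*z + z^2 - 2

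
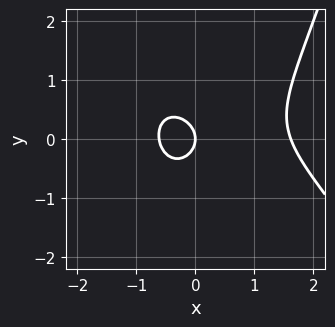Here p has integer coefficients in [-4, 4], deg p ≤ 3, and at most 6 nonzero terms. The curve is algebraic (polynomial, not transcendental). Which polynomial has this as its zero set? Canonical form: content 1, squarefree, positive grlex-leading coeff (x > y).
2*x^3 + x^2*y - 2*x^2 - 3*y^2 - 2*x

Degree: a generic line meets the curve in up to 3 points, so deg p = 3.
Observable constraints: one x-axis crossing is at x = 0; it meets the y-axis at y = 0 (among the integer gridlines).
Putting this together gives p.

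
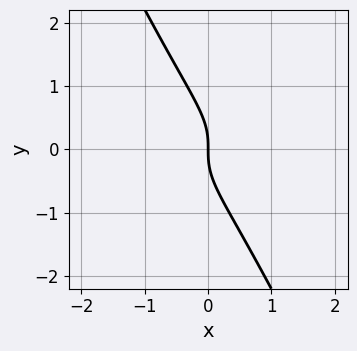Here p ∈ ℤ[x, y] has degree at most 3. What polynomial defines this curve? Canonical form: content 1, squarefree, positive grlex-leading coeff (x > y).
(a) Degree: a generic line meets the curve in up to 3 points, so deg p = 3.
(b) Observable constraints: it meets the x-axis at x = 0 (among the integer gridlines); it crosses the y-axis at the gridline y = 0.
(c) Putting this together gives p.

2*x*y^2 + y^3 + x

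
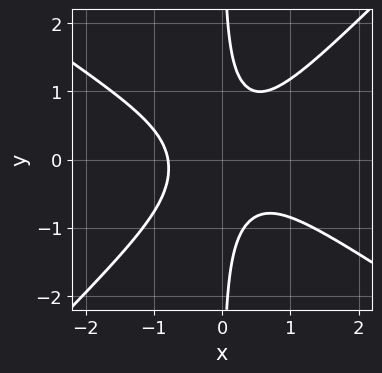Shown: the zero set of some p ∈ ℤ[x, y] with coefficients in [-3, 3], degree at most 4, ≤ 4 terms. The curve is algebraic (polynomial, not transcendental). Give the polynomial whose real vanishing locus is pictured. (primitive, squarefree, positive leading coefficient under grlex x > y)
1. deg p = 3. The shape is more complex than any degree-2 curve.
2. Checking where it meets the axes: no y-intercept at any integer in the box.
3. Fitting integer coefficients to these (and the overall shape) gives p.

2*x^3 + x^2*y - 3*x*y^2 + 1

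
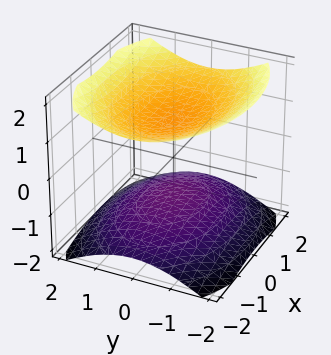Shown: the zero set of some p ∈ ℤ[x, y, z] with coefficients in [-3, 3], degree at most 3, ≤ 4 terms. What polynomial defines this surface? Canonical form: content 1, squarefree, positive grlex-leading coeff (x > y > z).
x^2 + 2*y^2 - 3*z^2 + 3

(a) I count 2 distinct pieces.
(b) Degree: two separate bowl-shaped sheets opening away from each other; a quadric, so deg p = 2.
(c) Symmetries: the x ↦ −x reflection is a symmetry, so x appears only in even powers; the y ↦ −y reflection is a symmetry, so y appears only in even powers; it's symmetric under z → −z, forcing even powers of z.
(d) Reading off the gridlines: no x-intercept at any integer in the box; among the integer gridlines, it crosses the z-axis at z ∈ {-1, 1}.
(e) Solving for integer coefficients yields p as stated.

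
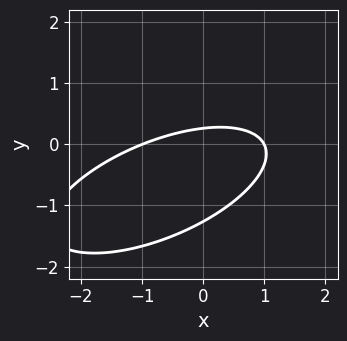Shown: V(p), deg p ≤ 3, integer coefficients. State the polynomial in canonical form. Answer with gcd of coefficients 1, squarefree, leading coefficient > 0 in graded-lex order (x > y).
(a) The degree is 2 — the shape is more complex than any degree-1 curve.
(b) From the axis intercepts and sections: among the integer gridlines, it crosses the x-axis at x ∈ {-1, 1}.
(c) These observations pin down the coefficients.

x^2 - 2*x*y + 3*y^2 + 3*y - 1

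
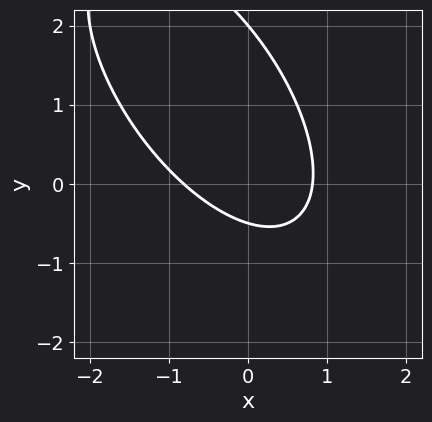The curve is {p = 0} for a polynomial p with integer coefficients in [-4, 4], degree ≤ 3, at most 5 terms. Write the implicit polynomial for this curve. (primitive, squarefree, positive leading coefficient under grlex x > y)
The degree is 2 — a generic line meets the curve in up to 2 points.
Observable constraints: it crosses the y-axis at the gridline y = 2.
Matching integer coefficients to the picture gives p.

3*x^2 + 3*x*y + 2*y^2 - 3*y - 2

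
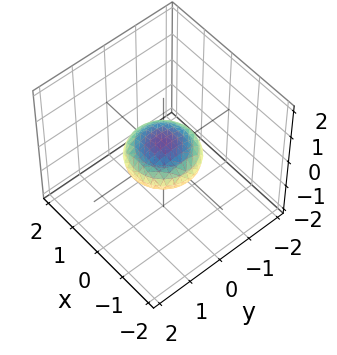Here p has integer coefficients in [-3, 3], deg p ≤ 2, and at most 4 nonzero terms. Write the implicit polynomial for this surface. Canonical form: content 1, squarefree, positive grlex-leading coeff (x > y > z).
x^2 + y^2 + 3*z^2 - 1

Degree: a closed, bounded, convex surface; a quadric, so deg p = 2.
Symmetries: the z ↦ −z reflection is a symmetry, so z appears only in even powers; the z-axis is an axis of rotation, so x and y enter only as x² + y².
Reading off the gridlines: the y-axis gridline crossings are at y ∈ {-1, 1}; a circular section at z = 0 has radius exactly 1; among the integer gridlines, it crosses the x-axis at x ∈ {-1, 1}.
These observations pin down the coefficients.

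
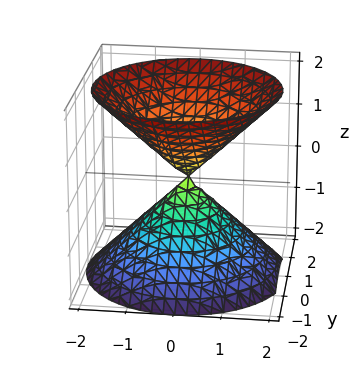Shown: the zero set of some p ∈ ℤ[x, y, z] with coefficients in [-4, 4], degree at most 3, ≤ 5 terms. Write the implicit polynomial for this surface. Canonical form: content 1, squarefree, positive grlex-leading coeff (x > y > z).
1. There are 2 components. Treating them together as one polynomial.
2. The degree is 2 — a double cone through the origin; a quadric.
3. Symmetries: mirror symmetry z ↦ −z ⇒ only even powers of z; rotational symmetry about the z-axis ⇒ p depends on x, y only through x² + y².
4. Reading off the gridlines: it meets the z-axis at z = 0 (among the integer gridlines); it crosses the y-axis at the gridline y = 0.
5. Assembling these constraints gives the stated polynomial.

x^2 + y^2 - z^2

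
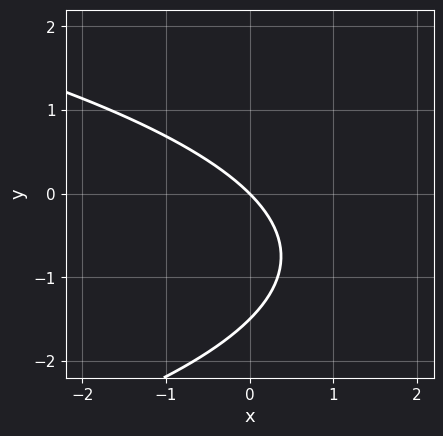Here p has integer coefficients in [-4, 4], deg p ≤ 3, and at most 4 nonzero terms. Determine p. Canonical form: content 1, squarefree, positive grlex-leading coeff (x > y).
2*y^2 + 3*x + 3*y

Degree: the shape is more complex than any degree-1 curve, so deg p = 2.
From the visible intercepts: it crosses the y-axis at the gridline y = 0; it crosses the x-axis at the gridline x = 0.
Solving for integer coefficients yields p as stated.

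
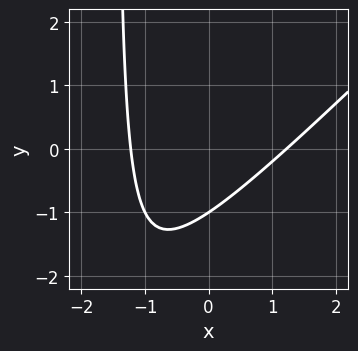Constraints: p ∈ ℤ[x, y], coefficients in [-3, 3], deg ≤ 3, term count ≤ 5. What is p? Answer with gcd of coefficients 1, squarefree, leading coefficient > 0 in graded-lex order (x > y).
2*x^2 - 2*x*y - 3*y - 3

Degree: a generic line meets the curve in up to 2 points, so deg p = 2.
Reading off the gridlines: it meets the y-axis at y = -1 (among the integer gridlines).
Matching integer coefficients to the picture gives p.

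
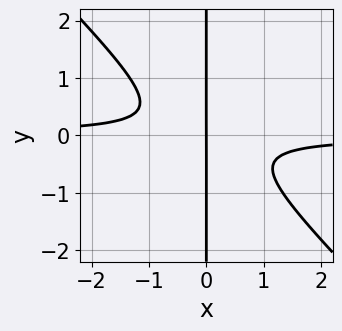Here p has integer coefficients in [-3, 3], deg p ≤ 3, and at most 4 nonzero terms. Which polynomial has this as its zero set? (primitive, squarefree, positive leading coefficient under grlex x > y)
(a) Degree: no degree-2 curve has this shape, so deg p = 3.
(b) From the visible intercepts: every point of the y-axis in the box is on the curve; it meets the x-axis at x = 0 (among the integer gridlines).
(c) Fitting integer coefficients to these (and the overall shape) gives p.

3*x^2*y + 3*x*y^2 + x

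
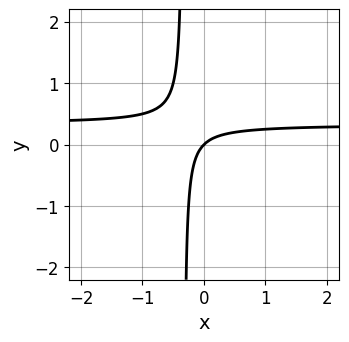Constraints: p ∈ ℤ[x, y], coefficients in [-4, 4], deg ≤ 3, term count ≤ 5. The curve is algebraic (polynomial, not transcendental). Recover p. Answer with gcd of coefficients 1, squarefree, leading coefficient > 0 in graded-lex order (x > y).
3*x*y - x + y

Degree: a generic line meets the curve in up to 2 points, so deg p = 2.
Against the integer gridlines: it meets the x-axis at x = 0 (among the integer gridlines); one y-axis crossing is at y = 0.
Solving for integer coefficients yields p as stated.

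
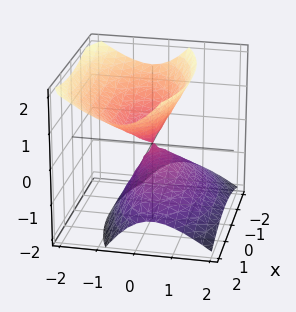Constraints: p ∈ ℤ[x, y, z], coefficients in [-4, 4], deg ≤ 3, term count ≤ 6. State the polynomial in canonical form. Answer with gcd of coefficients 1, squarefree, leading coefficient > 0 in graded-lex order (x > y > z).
(a) There are 2 components. Treating them together as one polynomial.
(b) The degree is 2 — no degree-1 surface has this shape.
(c) From the visible intercepts: it crosses the y-axis at the gridline y = 0; it crosses the z-axis at the gridline z = 0; it meets the x-axis at x = 0 (among the integer gridlines).
(d) Solving for integer coefficients yields p as stated.

x^2 + 3*y^2 + 2*y*z - 2*z^2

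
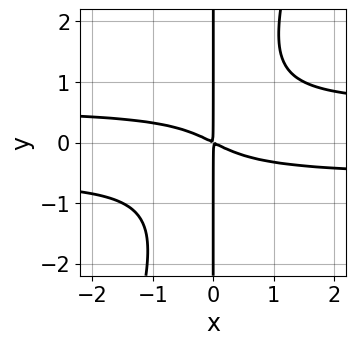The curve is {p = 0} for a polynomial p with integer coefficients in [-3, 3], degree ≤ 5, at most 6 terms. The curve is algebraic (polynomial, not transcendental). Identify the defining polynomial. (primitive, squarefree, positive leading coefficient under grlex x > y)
3*x^2*y^2 - x*y^3 - x^2 - 2*x*y

The degree is 4 — the shape is more complex than any degree-3 curve.
Reading off the gridlines: the visible y-axis segment lies entirely on the curve.
Matching integer coefficients to the picture gives p.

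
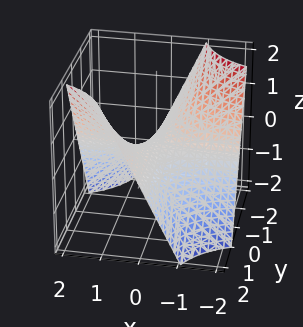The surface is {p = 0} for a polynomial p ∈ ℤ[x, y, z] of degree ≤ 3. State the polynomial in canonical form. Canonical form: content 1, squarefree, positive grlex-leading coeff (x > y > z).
(a) The degree is 2 — a saddle surface; a quadric.
(b) Observable constraints: one z-axis crossing is at z = 0; the visible x-axis segment lies entirely on the surface.
(c) Matching integer coefficients to the picture gives p. Check: (0, 1, 0) on the y-axis lies on the surface, and p(0, 1, 0) = 0. ✓

x*y - z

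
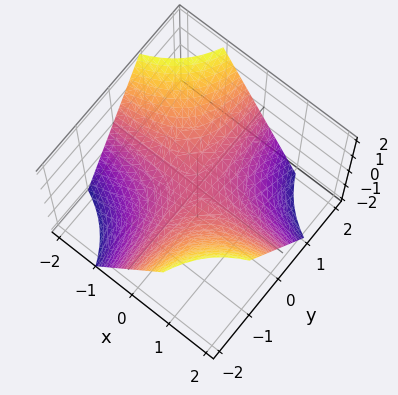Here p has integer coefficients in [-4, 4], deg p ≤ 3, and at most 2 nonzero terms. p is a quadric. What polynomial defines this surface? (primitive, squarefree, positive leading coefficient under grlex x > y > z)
deg p = 2. A hyperbolic paraboloid; a quadric.
From the axis intercepts and sections: every point of the y-axis in the box is on the surface; the visible x-axis segment lies entirely on the surface; one z-axis crossing is at z = 0.
Assembling these constraints gives the stated polynomial.

x*y + z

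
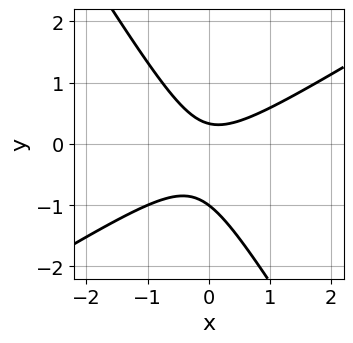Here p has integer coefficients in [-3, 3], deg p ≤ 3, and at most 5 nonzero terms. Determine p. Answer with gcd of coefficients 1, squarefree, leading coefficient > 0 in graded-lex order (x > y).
1. deg p = 2. No degree-1 curve has this shape.
2. Observable constraints: no x-intercept at any integer in the box; it meets the y-axis at y = -1 (among the integer gridlines).
3. Putting this together gives p.

3*x^2 - 3*x*y - 3*y^2 - 2*y + 1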